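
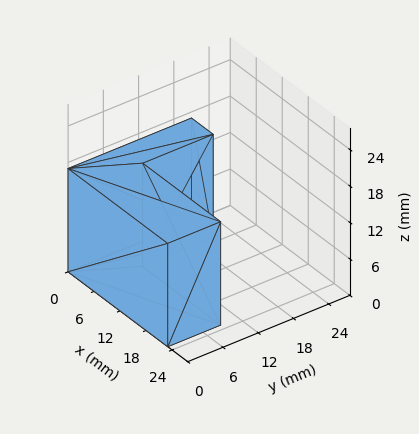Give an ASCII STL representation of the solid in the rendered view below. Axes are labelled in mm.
Reading the render: the shape is an L-shaped prism: outer 23 × 21 mm, arm thicknesses ≈ 9 mm (horizontal) and 5 mm (vertical), extruded 17 mm in z (dimensions read to the nearest mm from the axis ticks). For the STL, each face is triangulated and given an outward normal.

solid part
  facet normal 0.0000 0.0000 -1.0000
    outer loop
      vertex 23.00 9.00 0.00
      vertex 23.00 0.00 0.00
      vertex 0.00 0.00 0.00
    endloop
  endfacet
  facet normal 0.0000 0.0000 -1.0000
    outer loop
      vertex 5.00 9.00 0.00
      vertex 23.00 9.00 0.00
      vertex 0.00 0.00 0.00
    endloop
  endfacet
  facet normal 0.0000 0.0000 -1.0000
    outer loop
      vertex 5.00 21.00 0.00
      vertex 5.00 9.00 0.00
      vertex 0.00 0.00 0.00
    endloop
  endfacet
  facet normal 0.0000 0.0000 -1.0000
    outer loop
      vertex 0.00 21.00 0.00
      vertex 5.00 21.00 0.00
      vertex 0.00 0.00 0.00
    endloop
  endfacet
  facet normal 0.0000 0.0000 1.0000
    outer loop
      vertex 0.00 0.00 17.00
      vertex 23.00 0.00 17.00
      vertex 23.00 9.00 17.00
    endloop
  endfacet
  facet normal 0.0000 0.0000 1.0000
    outer loop
      vertex 0.00 0.00 17.00
      vertex 23.00 9.00 17.00
      vertex 5.00 9.00 17.00
    endloop
  endfacet
  facet normal 0.0000 0.0000 1.0000
    outer loop
      vertex 0.00 0.00 17.00
      vertex 5.00 9.00 17.00
      vertex 5.00 21.00 17.00
    endloop
  endfacet
  facet normal 0.0000 0.0000 1.0000
    outer loop
      vertex 0.00 0.00 17.00
      vertex 5.00 21.00 17.00
      vertex 0.00 21.00 17.00
    endloop
  endfacet
  facet normal 0.0000 -1.0000 0.0000
    outer loop
      vertex 0.00 0.00 0.00
      vertex 23.00 0.00 0.00
      vertex 23.00 0.00 17.00
    endloop
  endfacet
  facet normal 0.0000 -1.0000 0.0000
    outer loop
      vertex 0.00 0.00 0.00
      vertex 23.00 0.00 17.00
      vertex 0.00 0.00 17.00
    endloop
  endfacet
  facet normal 1.0000 0.0000 0.0000
    outer loop
      vertex 23.00 0.00 0.00
      vertex 23.00 9.00 0.00
      vertex 23.00 9.00 17.00
    endloop
  endfacet
  facet normal 1.0000 0.0000 0.0000
    outer loop
      vertex 23.00 0.00 0.00
      vertex 23.00 9.00 17.00
      vertex 23.00 0.00 17.00
    endloop
  endfacet
  facet normal 0.0000 1.0000 0.0000
    outer loop
      vertex 23.00 9.00 0.00
      vertex 5.00 9.00 0.00
      vertex 5.00 9.00 17.00
    endloop
  endfacet
  facet normal 0.0000 1.0000 0.0000
    outer loop
      vertex 23.00 9.00 0.00
      vertex 5.00 9.00 17.00
      vertex 23.00 9.00 17.00
    endloop
  endfacet
  facet normal 1.0000 0.0000 0.0000
    outer loop
      vertex 5.00 9.00 0.00
      vertex 5.00 21.00 0.00
      vertex 5.00 21.00 17.00
    endloop
  endfacet
  facet normal 1.0000 0.0000 0.0000
    outer loop
      vertex 5.00 9.00 0.00
      vertex 5.00 21.00 17.00
      vertex 5.00 9.00 17.00
    endloop
  endfacet
  facet normal 0.0000 1.0000 0.0000
    outer loop
      vertex 5.00 21.00 0.00
      vertex 0.00 21.00 0.00
      vertex 0.00 21.00 17.00
    endloop
  endfacet
  facet normal 0.0000 1.0000 0.0000
    outer loop
      vertex 5.00 21.00 0.00
      vertex 0.00 21.00 17.00
      vertex 5.00 21.00 17.00
    endloop
  endfacet
  facet normal -1.0000 0.0000 0.0000
    outer loop
      vertex 0.00 21.00 0.00
      vertex 0.00 0.00 0.00
      vertex 0.00 0.00 17.00
    endloop
  endfacet
  facet normal -1.0000 0.0000 0.0000
    outer loop
      vertex 0.00 21.00 0.00
      vertex 0.00 0.00 17.00
      vertex 0.00 21.00 17.00
    endloop
  endfacet
endsolid part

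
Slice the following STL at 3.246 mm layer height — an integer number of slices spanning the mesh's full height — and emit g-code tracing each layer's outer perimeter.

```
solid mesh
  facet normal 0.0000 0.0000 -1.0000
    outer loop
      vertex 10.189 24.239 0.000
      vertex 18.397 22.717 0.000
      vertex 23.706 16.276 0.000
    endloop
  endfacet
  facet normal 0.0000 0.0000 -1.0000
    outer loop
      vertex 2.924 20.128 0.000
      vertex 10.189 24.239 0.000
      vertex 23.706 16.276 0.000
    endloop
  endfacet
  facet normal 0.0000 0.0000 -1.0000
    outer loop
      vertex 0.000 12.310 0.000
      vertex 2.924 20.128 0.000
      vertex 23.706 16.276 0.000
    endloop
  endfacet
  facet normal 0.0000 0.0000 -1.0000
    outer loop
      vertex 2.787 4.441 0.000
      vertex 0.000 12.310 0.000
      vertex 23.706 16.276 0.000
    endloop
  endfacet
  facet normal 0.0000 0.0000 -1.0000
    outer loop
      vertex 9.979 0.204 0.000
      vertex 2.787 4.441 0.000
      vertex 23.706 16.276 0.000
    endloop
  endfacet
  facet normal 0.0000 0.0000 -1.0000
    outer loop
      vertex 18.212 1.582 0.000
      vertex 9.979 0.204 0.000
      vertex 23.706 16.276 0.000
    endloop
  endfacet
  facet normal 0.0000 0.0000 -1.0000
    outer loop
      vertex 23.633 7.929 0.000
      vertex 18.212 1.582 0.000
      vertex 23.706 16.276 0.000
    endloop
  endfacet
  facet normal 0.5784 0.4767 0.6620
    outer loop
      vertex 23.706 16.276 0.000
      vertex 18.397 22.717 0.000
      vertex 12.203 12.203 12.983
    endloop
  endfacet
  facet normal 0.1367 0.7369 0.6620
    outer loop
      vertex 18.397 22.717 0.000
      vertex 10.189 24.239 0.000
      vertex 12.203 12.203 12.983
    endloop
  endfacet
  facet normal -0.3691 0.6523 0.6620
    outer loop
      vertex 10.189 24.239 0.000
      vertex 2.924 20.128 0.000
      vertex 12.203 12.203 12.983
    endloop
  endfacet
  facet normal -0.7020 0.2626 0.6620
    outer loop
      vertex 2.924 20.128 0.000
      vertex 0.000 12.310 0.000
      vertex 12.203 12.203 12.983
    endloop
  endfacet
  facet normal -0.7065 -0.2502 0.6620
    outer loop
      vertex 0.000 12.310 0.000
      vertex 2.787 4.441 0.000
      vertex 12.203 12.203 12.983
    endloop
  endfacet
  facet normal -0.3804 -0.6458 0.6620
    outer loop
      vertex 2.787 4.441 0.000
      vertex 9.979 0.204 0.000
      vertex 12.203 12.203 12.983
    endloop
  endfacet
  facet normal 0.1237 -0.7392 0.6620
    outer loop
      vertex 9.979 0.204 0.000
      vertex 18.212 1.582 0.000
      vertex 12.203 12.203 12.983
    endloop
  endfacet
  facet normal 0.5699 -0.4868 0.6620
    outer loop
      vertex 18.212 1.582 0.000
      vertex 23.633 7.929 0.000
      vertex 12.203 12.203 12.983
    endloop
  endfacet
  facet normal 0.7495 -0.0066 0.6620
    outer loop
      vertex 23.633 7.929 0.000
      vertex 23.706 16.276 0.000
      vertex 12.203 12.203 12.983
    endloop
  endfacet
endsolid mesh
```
; perimeter-only toolpath
G21 ; units = mm
G90 ; absolute positioning
G28 ; home
; layer 1
G0 Z3.246
G0 X20.830 Y15.258
G1 X16.848 Y20.088
G1 X10.692 Y21.230
G1 X5.244 Y18.147
G1 X3.051 Y12.283
G1 X5.141 Y6.381
G1 X10.535 Y3.204
G1 X16.710 Y4.237
G1 X20.776 Y8.997
G1 X20.830 Y15.258
; layer 2
G0 Z6.492
G0 X17.954 Y14.239
G1 X15.300 Y17.460
G1 X11.196 Y18.221
G1 X7.563 Y16.166
G1 X6.101 Y12.256
G1 X7.495 Y8.322
G1 X11.091 Y6.204
G1 X15.207 Y6.893
G1 X17.918 Y10.066
G1 X17.954 Y14.239
; layer 3
G0 Z9.737
G0 X15.079 Y13.221
G1 X13.752 Y14.832
G1 X11.700 Y15.212
G1 X9.883 Y14.184
G1 X9.152 Y12.230
G1 X9.849 Y10.262
G1 X11.647 Y9.203
G1 X13.705 Y9.548
G1 X15.061 Y11.134
G1 X15.079 Y13.221
M2 ; end

The solid is a regular 9-sided pyramid, base circumscribed radius ≈ 12.2 mm, apex at z ≈ 13 mm. Slicing at Δz = 3.246 mm — 4 equal slices spanning the solid's height, so layer i sits at z = i·h/4 — gives 3 non-empty perimeters. Each is a 9-segment closed polygon; G0 lifts to the layer z and rapids to the start vertex, then G1 traces the edges. The cross-section shrinks linearly with z (the slice at the apex is degenerate and omitted).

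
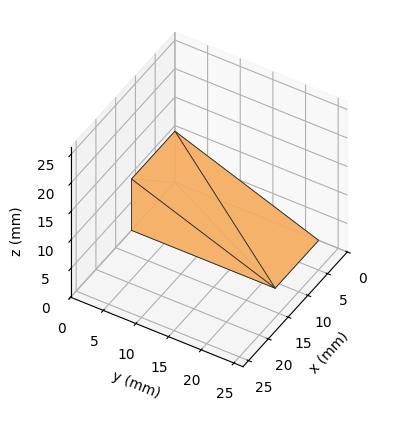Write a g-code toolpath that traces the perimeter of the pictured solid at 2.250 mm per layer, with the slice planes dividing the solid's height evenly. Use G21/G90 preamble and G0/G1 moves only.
Reading the render: the shape is a wedge (ramp): 11 × 22 mm base, rising to 9 mm along the y=0 edge and sloping linearly to z=0 at y=22 (dimensions read to the nearest mm from the axis ticks). For the g-code, the solid's height is divided into equal slices at the stated Δz and each level perimeter traced with G1 moves after a G0 lift.

; perimeter-only toolpath
G21 ; units = mm
G90 ; absolute positioning
G28 ; home
; layer 1
G0 Z2.250
G0 X0.000 Y0.000
G1 X11.000 Y0.000
G1 X11.000 Y16.500
G1 X0.000 Y16.500
G1 X0.000 Y0.000
; layer 2
G0 Z4.500
G0 X0.000 Y0.000
G1 X11.000 Y0.000
G1 X11.000 Y11.000
G1 X0.000 Y11.000
G1 X0.000 Y0.000
; layer 3
G0 Z6.750
G0 X0.000 Y0.000
G1 X11.000 Y0.000
G1 X11.000 Y5.500
G1 X0.000 Y5.500
G1 X0.000 Y0.000
M2 ; end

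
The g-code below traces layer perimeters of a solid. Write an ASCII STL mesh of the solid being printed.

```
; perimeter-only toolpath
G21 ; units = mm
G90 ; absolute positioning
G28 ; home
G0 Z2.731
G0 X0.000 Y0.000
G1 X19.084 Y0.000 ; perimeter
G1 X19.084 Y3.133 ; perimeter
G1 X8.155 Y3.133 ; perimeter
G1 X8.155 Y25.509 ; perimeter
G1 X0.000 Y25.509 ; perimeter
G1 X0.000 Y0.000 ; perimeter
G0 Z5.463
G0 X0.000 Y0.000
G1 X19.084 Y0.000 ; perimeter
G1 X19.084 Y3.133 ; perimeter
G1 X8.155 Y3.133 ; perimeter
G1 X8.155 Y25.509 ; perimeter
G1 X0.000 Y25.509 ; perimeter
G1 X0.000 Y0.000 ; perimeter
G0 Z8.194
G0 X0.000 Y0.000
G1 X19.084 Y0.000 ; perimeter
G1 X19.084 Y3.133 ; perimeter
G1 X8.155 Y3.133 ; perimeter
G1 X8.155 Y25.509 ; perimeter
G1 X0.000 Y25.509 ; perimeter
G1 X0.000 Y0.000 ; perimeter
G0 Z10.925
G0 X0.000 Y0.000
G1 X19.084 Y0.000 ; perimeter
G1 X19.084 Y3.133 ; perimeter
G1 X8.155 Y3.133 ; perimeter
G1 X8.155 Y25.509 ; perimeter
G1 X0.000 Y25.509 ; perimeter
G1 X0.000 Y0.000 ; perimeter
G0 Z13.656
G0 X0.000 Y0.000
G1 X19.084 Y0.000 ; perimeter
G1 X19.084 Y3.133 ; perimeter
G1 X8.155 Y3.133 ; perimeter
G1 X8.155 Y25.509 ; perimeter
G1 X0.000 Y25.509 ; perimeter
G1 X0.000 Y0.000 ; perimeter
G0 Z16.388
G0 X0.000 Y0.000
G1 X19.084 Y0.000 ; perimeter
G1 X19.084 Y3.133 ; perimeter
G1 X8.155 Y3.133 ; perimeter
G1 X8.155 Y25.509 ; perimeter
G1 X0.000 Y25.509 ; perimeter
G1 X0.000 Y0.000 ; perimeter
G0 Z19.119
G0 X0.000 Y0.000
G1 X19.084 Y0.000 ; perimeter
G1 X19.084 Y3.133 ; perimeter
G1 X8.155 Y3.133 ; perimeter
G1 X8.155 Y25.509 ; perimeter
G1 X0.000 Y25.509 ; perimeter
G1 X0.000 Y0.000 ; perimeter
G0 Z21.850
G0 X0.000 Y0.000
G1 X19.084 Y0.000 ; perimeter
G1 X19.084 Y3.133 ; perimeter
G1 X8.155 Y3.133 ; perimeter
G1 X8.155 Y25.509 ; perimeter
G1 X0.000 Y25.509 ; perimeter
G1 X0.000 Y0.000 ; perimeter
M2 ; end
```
solid part
  facet normal 0.0000 0.0000 -1.0000
    outer loop
      vertex 19.084 3.133 0.000
      vertex 19.084 0.000 0.000
      vertex 0.000 0.000 0.000
    endloop
  endfacet
  facet normal 0.0000 0.0000 -1.0000
    outer loop
      vertex 8.155 3.133 0.000
      vertex 19.084 3.133 0.000
      vertex 0.000 0.000 0.000
    endloop
  endfacet
  facet normal 0.0000 0.0000 -1.0000
    outer loop
      vertex 8.155 25.509 0.000
      vertex 8.155 3.133 0.000
      vertex 0.000 0.000 0.000
    endloop
  endfacet
  facet normal 0.0000 0.0000 -1.0000
    outer loop
      vertex 0.000 25.509 0.000
      vertex 8.155 25.509 0.000
      vertex 0.000 0.000 0.000
    endloop
  endfacet
  facet normal 0.0000 0.0000 1.0000
    outer loop
      vertex 0.000 0.000 21.850
      vertex 19.084 0.000 21.850
      vertex 19.084 3.133 21.850
    endloop
  endfacet
  facet normal 0.0000 0.0000 1.0000
    outer loop
      vertex 0.000 0.000 21.850
      vertex 19.084 3.133 21.850
      vertex 8.155 3.133 21.850
    endloop
  endfacet
  facet normal 0.0000 0.0000 1.0000
    outer loop
      vertex 0.000 0.000 21.850
      vertex 8.155 3.133 21.850
      vertex 8.155 25.509 21.850
    endloop
  endfacet
  facet normal 0.0000 0.0000 1.0000
    outer loop
      vertex 0.000 0.000 21.850
      vertex 8.155 25.509 21.850
      vertex 0.000 25.509 21.850
    endloop
  endfacet
  facet normal 0.0000 -1.0000 0.0000
    outer loop
      vertex 0.000 0.000 0.000
      vertex 19.084 0.000 0.000
      vertex 19.084 0.000 21.850
    endloop
  endfacet
  facet normal 0.0000 -1.0000 0.0000
    outer loop
      vertex 0.000 0.000 0.000
      vertex 19.084 0.000 21.850
      vertex 0.000 0.000 21.850
    endloop
  endfacet
  facet normal 1.0000 0.0000 0.0000
    outer loop
      vertex 19.084 0.000 0.000
      vertex 19.084 3.133 0.000
      vertex 19.084 3.133 21.850
    endloop
  endfacet
  facet normal 1.0000 0.0000 0.0000
    outer loop
      vertex 19.084 0.000 0.000
      vertex 19.084 3.133 21.850
      vertex 19.084 0.000 21.850
    endloop
  endfacet
  facet normal 0.0000 1.0000 0.0000
    outer loop
      vertex 19.084 3.133 0.000
      vertex 8.155 3.133 0.000
      vertex 8.155 3.133 21.850
    endloop
  endfacet
  facet normal 0.0000 1.0000 0.0000
    outer loop
      vertex 19.084 3.133 0.000
      vertex 8.155 3.133 21.850
      vertex 19.084 3.133 21.850
    endloop
  endfacet
  facet normal 1.0000 0.0000 0.0000
    outer loop
      vertex 8.155 3.133 0.000
      vertex 8.155 25.509 0.000
      vertex 8.155 25.509 21.850
    endloop
  endfacet
  facet normal 1.0000 0.0000 0.0000
    outer loop
      vertex 8.155 3.133 0.000
      vertex 8.155 25.509 21.850
      vertex 8.155 3.133 21.850
    endloop
  endfacet
  facet normal 0.0000 1.0000 0.0000
    outer loop
      vertex 8.155 25.509 0.000
      vertex 0.000 25.509 0.000
      vertex 0.000 25.509 21.850
    endloop
  endfacet
  facet normal 0.0000 1.0000 0.0000
    outer loop
      vertex 8.155 25.509 0.000
      vertex 0.000 25.509 21.850
      vertex 8.155 25.509 21.850
    endloop
  endfacet
  facet normal -1.0000 0.0000 0.0000
    outer loop
      vertex 0.000 25.509 0.000
      vertex 0.000 0.000 0.000
      vertex 0.000 0.000 21.850
    endloop
  endfacet
  facet normal -1.0000 0.0000 0.0000
    outer loop
      vertex 0.000 25.509 0.000
      vertex 0.000 0.000 21.850
      vertex 0.000 25.509 21.850
    endloop
  endfacet
endsolid part

The G0 Z moves step by Δz≈2.731 mm. Every layer's G1 loop is the same polygon, so the solid is a straight extrusion of it from z=0 to z≈21.9. Closing with flat bottom and top caps and triangulating gives 20 facets — an L-shaped prism: outer 19.1 × 25.5 mm, arm thicknesses ≈ 3.13 mm (horizontal) and 8.15 mm (vertical), extruded 21.9 mm in z.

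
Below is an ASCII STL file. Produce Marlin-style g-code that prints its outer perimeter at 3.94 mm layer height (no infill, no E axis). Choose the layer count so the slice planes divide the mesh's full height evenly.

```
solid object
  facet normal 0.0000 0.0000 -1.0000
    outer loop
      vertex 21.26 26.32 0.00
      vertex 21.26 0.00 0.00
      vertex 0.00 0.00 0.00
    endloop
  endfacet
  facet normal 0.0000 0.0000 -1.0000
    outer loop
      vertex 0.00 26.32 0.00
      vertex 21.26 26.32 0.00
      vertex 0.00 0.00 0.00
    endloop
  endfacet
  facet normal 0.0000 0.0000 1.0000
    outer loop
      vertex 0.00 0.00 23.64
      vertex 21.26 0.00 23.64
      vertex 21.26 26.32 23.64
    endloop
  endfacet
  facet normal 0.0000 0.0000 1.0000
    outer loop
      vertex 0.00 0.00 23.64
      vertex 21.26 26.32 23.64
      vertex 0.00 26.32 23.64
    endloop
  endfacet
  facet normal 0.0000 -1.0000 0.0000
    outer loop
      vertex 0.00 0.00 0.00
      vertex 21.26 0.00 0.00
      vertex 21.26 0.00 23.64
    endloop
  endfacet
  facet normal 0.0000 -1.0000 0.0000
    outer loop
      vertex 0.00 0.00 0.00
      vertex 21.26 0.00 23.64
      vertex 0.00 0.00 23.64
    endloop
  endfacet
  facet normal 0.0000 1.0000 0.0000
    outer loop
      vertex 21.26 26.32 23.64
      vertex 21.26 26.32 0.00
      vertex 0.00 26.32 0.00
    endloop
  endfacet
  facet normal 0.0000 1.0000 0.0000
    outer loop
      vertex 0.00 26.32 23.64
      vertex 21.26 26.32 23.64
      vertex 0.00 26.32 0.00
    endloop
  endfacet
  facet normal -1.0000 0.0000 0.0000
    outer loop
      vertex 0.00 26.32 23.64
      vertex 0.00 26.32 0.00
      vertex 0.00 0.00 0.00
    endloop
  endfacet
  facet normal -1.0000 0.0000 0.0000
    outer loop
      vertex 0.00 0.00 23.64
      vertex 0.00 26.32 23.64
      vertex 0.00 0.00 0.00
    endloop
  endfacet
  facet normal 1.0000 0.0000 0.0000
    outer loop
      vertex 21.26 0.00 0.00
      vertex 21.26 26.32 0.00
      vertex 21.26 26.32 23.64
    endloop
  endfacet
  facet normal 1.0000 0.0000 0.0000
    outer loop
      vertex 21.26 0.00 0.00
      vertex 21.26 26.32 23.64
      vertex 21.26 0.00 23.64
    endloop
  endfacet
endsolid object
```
; perimeter-only toolpath
G21 ; units = mm
G90 ; absolute positioning
G28 ; home
; layer 1
G0 Z3.94
G0 X0.00 Y0.00
G1 X21.26 Y0.00
G1 X21.26 Y26.32
G1 X0.00 Y26.32
G1 X0.00 Y0.00
; layer 2
G0 Z7.88
G0 X0.00 Y0.00
G1 X21.26 Y0.00
G1 X21.26 Y26.32
G1 X0.00 Y26.32
G1 X0.00 Y0.00
; layer 3
G0 Z11.82
G0 X0.00 Y0.00
G1 X21.26 Y0.00
G1 X21.26 Y26.32
G1 X0.00 Y26.32
G1 X0.00 Y0.00
; layer 4
G0 Z15.76
G0 X0.00 Y0.00
G1 X21.26 Y0.00
G1 X21.26 Y26.32
G1 X0.00 Y26.32
G1 X0.00 Y0.00
; layer 5
G0 Z19.70
G0 X0.00 Y0.00
G1 X21.26 Y0.00
G1 X21.26 Y26.32
G1 X0.00 Y26.32
G1 X0.00 Y0.00
; layer 6
G0 Z23.64
G0 X0.00 Y0.00
G1 X21.26 Y0.00
G1 X21.26 Y26.32
G1 X0.00 Y26.32
G1 X0.00 Y0.00
M2 ; end

The solid is a rectangular box, roughly 21.3 × 26.3 mm footprint and 23.6 mm tall. Slicing at Δz = 3.94 mm — 6 equal slices spanning the solid's height, so layer i sits at z = i·h/6 — gives 6 non-empty perimeters. Each is a 4-segment closed polygon; G0 lifts to the layer z and rapids to the start vertex, then G1 traces the edges.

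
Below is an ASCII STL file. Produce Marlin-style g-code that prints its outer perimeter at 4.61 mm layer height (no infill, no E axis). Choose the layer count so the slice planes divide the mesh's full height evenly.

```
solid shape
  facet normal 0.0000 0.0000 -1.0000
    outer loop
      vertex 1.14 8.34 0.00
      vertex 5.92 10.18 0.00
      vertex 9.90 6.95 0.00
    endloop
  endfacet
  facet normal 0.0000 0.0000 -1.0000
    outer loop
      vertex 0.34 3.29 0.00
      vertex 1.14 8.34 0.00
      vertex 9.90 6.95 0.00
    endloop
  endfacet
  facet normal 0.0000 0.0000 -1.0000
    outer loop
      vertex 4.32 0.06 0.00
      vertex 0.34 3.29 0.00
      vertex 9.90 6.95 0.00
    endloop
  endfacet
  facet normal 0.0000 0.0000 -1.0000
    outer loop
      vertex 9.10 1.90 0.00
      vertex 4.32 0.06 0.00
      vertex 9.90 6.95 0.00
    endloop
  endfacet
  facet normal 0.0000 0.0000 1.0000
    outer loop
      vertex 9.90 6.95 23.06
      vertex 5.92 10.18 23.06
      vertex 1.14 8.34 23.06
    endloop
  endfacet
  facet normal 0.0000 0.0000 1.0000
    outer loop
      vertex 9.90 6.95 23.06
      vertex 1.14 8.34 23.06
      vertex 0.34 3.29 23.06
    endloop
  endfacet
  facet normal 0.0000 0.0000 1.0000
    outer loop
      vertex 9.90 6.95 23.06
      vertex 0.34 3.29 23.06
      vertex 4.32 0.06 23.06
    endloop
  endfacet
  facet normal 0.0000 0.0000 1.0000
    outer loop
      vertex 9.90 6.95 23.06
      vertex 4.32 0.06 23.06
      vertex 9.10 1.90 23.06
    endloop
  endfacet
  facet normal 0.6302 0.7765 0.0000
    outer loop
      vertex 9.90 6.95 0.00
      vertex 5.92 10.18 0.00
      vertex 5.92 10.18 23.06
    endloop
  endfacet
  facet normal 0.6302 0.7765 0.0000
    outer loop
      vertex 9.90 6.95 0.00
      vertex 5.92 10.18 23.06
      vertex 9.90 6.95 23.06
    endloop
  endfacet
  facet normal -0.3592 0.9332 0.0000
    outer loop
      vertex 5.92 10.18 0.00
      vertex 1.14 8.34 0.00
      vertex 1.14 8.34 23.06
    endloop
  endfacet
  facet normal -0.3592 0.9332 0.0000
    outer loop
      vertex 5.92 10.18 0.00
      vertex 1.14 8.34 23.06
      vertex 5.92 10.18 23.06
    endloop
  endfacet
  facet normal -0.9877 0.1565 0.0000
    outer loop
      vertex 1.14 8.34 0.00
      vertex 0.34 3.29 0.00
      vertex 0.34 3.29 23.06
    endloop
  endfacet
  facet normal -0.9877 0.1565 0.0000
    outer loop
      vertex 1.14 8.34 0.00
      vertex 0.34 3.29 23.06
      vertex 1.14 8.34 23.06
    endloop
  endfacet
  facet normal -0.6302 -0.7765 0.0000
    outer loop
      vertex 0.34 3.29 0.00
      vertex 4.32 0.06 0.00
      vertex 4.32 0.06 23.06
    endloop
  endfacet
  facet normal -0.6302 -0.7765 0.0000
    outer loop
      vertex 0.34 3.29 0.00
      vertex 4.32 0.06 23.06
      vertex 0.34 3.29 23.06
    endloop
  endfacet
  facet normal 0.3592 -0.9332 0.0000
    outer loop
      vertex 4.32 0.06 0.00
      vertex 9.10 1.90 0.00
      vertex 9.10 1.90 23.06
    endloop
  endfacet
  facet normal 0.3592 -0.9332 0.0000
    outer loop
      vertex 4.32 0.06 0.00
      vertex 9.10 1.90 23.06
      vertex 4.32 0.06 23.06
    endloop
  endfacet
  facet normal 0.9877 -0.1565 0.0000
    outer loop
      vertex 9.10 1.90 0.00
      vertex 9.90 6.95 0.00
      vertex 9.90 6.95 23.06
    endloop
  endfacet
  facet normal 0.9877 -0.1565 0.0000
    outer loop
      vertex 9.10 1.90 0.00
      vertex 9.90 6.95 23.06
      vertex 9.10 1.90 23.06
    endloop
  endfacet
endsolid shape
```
; perimeter-only toolpath
G21 ; units = mm
G90 ; absolute positioning
G28 ; home
; layer 1
G0 Z4.61
G0 X9.90 Y6.95
G1 X5.92 Y10.18
G1 X1.14 Y8.34
G1 X0.34 Y3.29
G1 X4.32 Y0.06
G1 X9.10 Y1.90
G1 X9.90 Y6.95
; layer 2
G0 Z9.22
G0 X9.90 Y6.95
G1 X5.92 Y10.18
G1 X1.14 Y8.34
G1 X0.34 Y3.29
G1 X4.32 Y0.06
G1 X9.10 Y1.90
G1 X9.90 Y6.95
; layer 3
G0 Z13.84
G0 X9.90 Y6.95
G1 X5.92 Y10.18
G1 X1.14 Y8.34
G1 X0.34 Y3.29
G1 X4.32 Y0.06
G1 X9.10 Y1.90
G1 X9.90 Y6.95
; layer 4
G0 Z18.45
G0 X9.90 Y6.95
G1 X5.92 Y10.18
G1 X1.14 Y8.34
G1 X0.34 Y3.29
G1 X4.32 Y0.06
G1 X9.10 Y1.90
G1 X9.90 Y6.95
; layer 5
G0 Z23.06
G0 X9.90 Y6.95
G1 X5.92 Y10.18
G1 X1.14 Y8.34
G1 X0.34 Y3.29
G1 X4.32 Y0.06
G1 X9.10 Y1.90
G1 X9.90 Y6.95
M2 ; end

The solid is a regular 6-sided prism (a cylinder approximated with 6 flat sides), circumscribed radius ≈ 5.12 mm, height ≈ 23.1 mm. Slicing at Δz = 4.61 mm — 5 equal slices spanning the solid's height, so layer i sits at z = i·h/5 — gives 5 non-empty perimeters. Each is a 6-segment closed polygon; G0 lifts to the layer z and rapids to the start vertex, then G1 traces the edges.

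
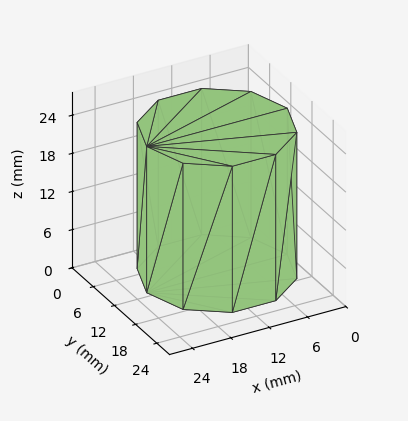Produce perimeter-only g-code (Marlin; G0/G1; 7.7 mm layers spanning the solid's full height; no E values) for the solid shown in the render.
Reading the render: the shape is a regular 10-sided prism (a cylinder approximated with 10 flat sides), circumscribed radius ≈ 11 mm, height ≈ 23 mm (dimensions read to the nearest mm from the axis ticks). For the g-code, the solid's height is divided into equal slices at the stated Δz and each level perimeter traced with G1 moves after a G0 lift.

; perimeter-only toolpath
G21 ; units = mm
G90 ; absolute positioning
G28 ; home
; layer 1
G0 Z7.7
G0 X22.0 Y11.0
G1 X19.9 Y17.5
G1 X14.4 Y21.5
G1 X7.6 Y21.5
G1 X2.1 Y17.5
G1 X0.0 Y11.0
G1 X2.1 Y4.5
G1 X7.6 Y0.5
G1 X14.4 Y0.5
G1 X19.9 Y4.5
G1 X22.0 Y11.0
; layer 2
G0 Z15.3
G0 X22.0 Y11.0
G1 X19.9 Y17.5
G1 X14.4 Y21.5
G1 X7.6 Y21.5
G1 X2.1 Y17.5
G1 X0.0 Y11.0
G1 X2.1 Y4.5
G1 X7.6 Y0.5
G1 X14.4 Y0.5
G1 X19.9 Y4.5
G1 X22.0 Y11.0
; layer 3
G0 Z23.0
G0 X22.0 Y11.0
G1 X19.9 Y17.5
G1 X14.4 Y21.5
G1 X7.6 Y21.5
G1 X2.1 Y17.5
G1 X0.0 Y11.0
G1 X2.1 Y4.5
G1 X7.6 Y0.5
G1 X14.4 Y0.5
G1 X19.9 Y4.5
G1 X22.0 Y11.0
M2 ; end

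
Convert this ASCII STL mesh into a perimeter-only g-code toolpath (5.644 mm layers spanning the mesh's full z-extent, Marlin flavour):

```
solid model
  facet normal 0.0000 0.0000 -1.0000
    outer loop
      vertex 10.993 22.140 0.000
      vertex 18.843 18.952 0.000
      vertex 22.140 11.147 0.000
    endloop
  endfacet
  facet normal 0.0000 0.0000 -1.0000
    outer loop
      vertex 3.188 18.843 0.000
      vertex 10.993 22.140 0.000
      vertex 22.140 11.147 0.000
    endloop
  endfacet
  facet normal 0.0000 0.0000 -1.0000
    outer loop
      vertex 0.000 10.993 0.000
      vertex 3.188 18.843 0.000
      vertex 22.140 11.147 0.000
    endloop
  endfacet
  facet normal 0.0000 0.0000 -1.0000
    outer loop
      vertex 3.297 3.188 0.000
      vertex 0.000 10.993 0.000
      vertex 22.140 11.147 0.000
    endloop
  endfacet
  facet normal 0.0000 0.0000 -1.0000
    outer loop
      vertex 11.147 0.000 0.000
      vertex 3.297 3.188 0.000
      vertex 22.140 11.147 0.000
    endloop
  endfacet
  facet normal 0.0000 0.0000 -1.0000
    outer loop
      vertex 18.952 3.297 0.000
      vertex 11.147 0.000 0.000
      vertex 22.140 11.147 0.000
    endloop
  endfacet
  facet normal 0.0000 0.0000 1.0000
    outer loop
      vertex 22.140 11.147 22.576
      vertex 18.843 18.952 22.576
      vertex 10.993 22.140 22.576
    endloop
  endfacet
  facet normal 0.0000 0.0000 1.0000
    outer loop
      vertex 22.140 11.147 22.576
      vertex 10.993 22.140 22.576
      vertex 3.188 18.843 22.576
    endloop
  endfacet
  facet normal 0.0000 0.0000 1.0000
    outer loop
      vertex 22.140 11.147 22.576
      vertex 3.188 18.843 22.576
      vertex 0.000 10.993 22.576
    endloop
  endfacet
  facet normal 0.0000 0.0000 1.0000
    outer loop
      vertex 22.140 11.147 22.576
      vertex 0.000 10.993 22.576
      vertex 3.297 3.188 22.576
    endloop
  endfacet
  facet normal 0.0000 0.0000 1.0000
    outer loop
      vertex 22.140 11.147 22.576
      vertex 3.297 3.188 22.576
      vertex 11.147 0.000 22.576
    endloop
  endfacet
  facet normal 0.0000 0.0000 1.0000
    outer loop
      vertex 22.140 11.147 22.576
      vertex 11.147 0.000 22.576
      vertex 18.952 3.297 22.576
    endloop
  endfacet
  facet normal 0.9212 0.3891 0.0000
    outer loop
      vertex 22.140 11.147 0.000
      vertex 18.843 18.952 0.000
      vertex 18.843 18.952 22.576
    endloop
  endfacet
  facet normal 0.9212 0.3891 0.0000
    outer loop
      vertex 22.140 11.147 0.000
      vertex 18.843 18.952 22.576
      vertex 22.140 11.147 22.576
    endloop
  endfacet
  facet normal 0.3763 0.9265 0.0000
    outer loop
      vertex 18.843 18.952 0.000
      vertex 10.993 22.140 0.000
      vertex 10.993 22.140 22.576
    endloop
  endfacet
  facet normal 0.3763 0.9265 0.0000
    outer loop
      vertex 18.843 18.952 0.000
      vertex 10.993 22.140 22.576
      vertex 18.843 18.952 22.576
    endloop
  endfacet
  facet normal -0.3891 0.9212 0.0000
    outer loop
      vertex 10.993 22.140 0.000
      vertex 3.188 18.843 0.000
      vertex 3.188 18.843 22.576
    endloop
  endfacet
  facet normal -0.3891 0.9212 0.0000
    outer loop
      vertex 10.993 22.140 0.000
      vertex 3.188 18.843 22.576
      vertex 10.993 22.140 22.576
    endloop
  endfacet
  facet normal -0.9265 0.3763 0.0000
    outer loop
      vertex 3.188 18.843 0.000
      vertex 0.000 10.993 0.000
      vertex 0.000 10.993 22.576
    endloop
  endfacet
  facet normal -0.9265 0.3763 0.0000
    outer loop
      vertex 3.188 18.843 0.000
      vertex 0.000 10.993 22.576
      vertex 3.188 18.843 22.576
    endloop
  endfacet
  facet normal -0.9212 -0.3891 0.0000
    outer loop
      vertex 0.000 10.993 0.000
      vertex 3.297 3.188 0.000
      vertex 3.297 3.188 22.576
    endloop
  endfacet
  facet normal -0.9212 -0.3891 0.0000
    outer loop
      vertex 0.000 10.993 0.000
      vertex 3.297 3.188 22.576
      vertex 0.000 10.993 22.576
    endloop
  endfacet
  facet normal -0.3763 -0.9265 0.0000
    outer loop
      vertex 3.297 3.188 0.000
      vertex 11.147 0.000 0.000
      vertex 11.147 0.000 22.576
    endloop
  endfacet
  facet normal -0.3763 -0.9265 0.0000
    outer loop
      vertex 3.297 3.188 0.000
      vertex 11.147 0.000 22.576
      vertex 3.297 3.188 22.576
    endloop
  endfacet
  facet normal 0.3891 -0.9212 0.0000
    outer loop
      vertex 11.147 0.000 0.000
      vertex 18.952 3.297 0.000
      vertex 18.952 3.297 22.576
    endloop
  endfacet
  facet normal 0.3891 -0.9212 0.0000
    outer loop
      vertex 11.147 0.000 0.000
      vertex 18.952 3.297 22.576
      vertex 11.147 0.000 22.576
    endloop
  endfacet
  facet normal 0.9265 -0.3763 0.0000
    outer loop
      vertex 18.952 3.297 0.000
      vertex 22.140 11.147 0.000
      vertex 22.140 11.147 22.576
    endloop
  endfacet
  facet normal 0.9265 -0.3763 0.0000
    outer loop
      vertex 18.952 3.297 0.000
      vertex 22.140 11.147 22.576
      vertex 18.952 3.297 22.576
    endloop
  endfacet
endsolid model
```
; perimeter-only toolpath
G21 ; units = mm
G90 ; absolute positioning
G28 ; home
; layer 1
G0 Z5.644
G0 X22.140 Y11.147
G1 X18.843 Y18.952
G1 X10.993 Y22.140
G1 X3.188 Y18.843
G1 X0.000 Y10.993
G1 X3.297 Y3.188
G1 X11.147 Y0.000
G1 X18.952 Y3.297
G1 X22.140 Y11.147
; layer 2
G0 Z11.288
G0 X22.140 Y11.147
G1 X18.843 Y18.952
G1 X10.993 Y22.140
G1 X3.188 Y18.843
G1 X0.000 Y10.993
G1 X3.297 Y3.188
G1 X11.147 Y0.000
G1 X18.952 Y3.297
G1 X22.140 Y11.147
; layer 3
G0 Z16.932
G0 X22.140 Y11.147
G1 X18.843 Y18.952
G1 X10.993 Y22.140
G1 X3.188 Y18.843
G1 X0.000 Y10.993
G1 X3.297 Y3.188
G1 X11.147 Y0.000
G1 X18.952 Y3.297
G1 X22.140 Y11.147
; layer 4
G0 Z22.576
G0 X22.140 Y11.147
G1 X18.843 Y18.952
G1 X10.993 Y22.140
G1 X3.188 Y18.843
G1 X0.000 Y10.993
G1 X3.297 Y3.188
G1 X11.147 Y0.000
G1 X18.952 Y3.297
G1 X22.140 Y11.147
M2 ; end

The solid is a regular 8-sided prism (a cylinder approximated with 8 flat sides), circumscribed radius ≈ 11.1 mm, height ≈ 22.6 mm. Slicing at Δz = 5.644 mm — 4 equal slices spanning the solid's height, so layer i sits at z = i·h/4 — gives 4 non-empty perimeters. Each is a 8-segment closed polygon; G0 lifts to the layer z and rapids to the start vertex, then G1 traces the edges.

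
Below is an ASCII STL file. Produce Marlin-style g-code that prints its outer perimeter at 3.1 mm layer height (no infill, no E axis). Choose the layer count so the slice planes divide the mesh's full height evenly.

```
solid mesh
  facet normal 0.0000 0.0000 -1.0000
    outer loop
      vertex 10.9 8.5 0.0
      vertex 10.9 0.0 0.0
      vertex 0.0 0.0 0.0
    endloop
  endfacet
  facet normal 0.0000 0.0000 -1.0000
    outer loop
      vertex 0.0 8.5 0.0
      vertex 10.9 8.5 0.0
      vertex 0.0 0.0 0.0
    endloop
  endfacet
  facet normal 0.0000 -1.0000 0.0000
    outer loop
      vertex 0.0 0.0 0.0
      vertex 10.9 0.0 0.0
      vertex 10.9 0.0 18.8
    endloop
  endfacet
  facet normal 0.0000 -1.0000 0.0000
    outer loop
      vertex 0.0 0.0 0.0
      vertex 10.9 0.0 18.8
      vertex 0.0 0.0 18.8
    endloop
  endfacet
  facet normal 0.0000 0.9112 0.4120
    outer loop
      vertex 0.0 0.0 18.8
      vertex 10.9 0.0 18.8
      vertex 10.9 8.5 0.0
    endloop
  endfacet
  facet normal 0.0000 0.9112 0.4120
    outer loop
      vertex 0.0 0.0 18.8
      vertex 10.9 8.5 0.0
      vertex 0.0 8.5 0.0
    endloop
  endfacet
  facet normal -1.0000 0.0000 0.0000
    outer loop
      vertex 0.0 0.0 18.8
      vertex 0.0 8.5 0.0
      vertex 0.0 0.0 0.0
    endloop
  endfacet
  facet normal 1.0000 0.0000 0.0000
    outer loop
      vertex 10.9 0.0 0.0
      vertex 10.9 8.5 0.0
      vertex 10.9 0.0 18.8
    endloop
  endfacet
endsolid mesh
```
; perimeter-only toolpath
G21 ; units = mm
G90 ; absolute positioning
G28 ; home
; layer 1
G0 Z3.1
G0 X0.0 Y0.0
G1 X10.9 Y0.0
G1 X10.9 Y7.1
G1 X0.0 Y7.1
G1 X0.0 Y0.0
; layer 2
G0 Z6.3
G0 X0.0 Y0.0
G1 X10.9 Y0.0
G1 X10.9 Y5.7
G1 X0.0 Y5.7
G1 X0.0 Y0.0
; layer 3
G0 Z9.4
G0 X0.0 Y0.0
G1 X10.9 Y0.0
G1 X10.9 Y4.2
G1 X0.0 Y4.2
G1 X0.0 Y0.0
; layer 4
G0 Z12.5
G0 X0.0 Y0.0
G1 X10.9 Y0.0
G1 X10.9 Y2.8
G1 X0.0 Y2.8
G1 X0.0 Y0.0
; layer 5
G0 Z15.7
G0 X0.0 Y0.0
G1 X10.9 Y0.0
G1 X10.9 Y1.4
G1 X0.0 Y1.4
G1 X0.0 Y0.0
M2 ; end

The solid is a wedge (ramp): 10.9 × 8.5 mm base, rising to 18.8 mm along the y=0 edge and sloping linearly to z=0 at y=8.5. Slicing at Δz = 3.1 mm — 6 equal slices spanning the solid's height, so layer i sits at z = i·h/6 — gives 5 non-empty perimeters. Each is a 4-segment closed polygon; G0 lifts to the layer z and rapids to the start vertex, then G1 traces the edges. The cross-section shrinks linearly with z (the slice at the apex is degenerate and omitted).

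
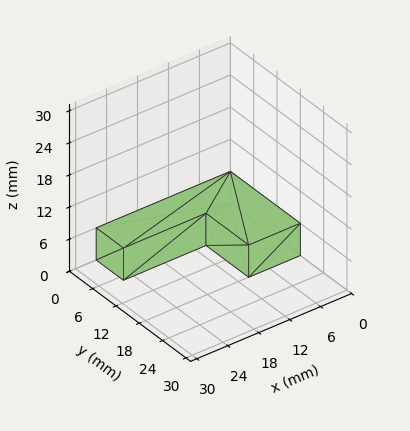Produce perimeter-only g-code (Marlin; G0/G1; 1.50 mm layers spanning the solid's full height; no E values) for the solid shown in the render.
Reading the render: the shape is an L-shaped prism: outer 26 × 18 mm, arm thicknesses ≈ 7 mm (horizontal) and 10 mm (vertical), extruded 6 mm in z (dimensions read to the nearest mm from the axis ticks). For the g-code, the solid's height is divided into equal slices at the stated Δz and each level perimeter traced with G1 moves after a G0 lift.

; perimeter-only toolpath
G21 ; units = mm
G90 ; absolute positioning
G28 ; home
; layer 1
G0 Z1.50
G0 X0.00 Y0.00
G1 X26.00 Y0.00
G1 X26.00 Y7.00
G1 X10.00 Y7.00
G1 X10.00 Y18.00
G1 X0.00 Y18.00
G1 X0.00 Y0.00
; layer 2
G0 Z3.00
G0 X0.00 Y0.00
G1 X26.00 Y0.00
G1 X26.00 Y7.00
G1 X10.00 Y7.00
G1 X10.00 Y18.00
G1 X0.00 Y18.00
G1 X0.00 Y0.00
; layer 3
G0 Z4.50
G0 X0.00 Y0.00
G1 X26.00 Y0.00
G1 X26.00 Y7.00
G1 X10.00 Y7.00
G1 X10.00 Y18.00
G1 X0.00 Y18.00
G1 X0.00 Y0.00
; layer 4
G0 Z6.00
G0 X0.00 Y0.00
G1 X26.00 Y0.00
G1 X26.00 Y7.00
G1 X10.00 Y7.00
G1 X10.00 Y18.00
G1 X0.00 Y18.00
G1 X0.00 Y0.00
M2 ; end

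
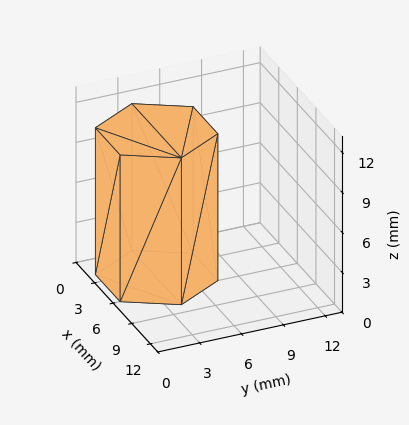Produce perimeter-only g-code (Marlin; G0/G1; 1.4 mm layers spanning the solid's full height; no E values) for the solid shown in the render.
Reading the render: the shape is a regular 6-sided prism (a cylinder approximated with 6 flat sides), circumscribed radius ≈ 4 mm, height ≈ 11 mm (dimensions read to the nearest mm from the axis ticks). For the g-code, the solid's height is divided into equal slices at the stated Δz and each level perimeter traced with G1 moves after a G0 lift.

; perimeter-only toolpath
G21 ; units = mm
G90 ; absolute positioning
G28 ; home
; layer 1
G0 Z1.4
G0 X8.0 Y4.0
G1 X6.0 Y7.5
G1 X2.0 Y7.5
G1 X0.0 Y4.0
G1 X2.0 Y0.5
G1 X6.0 Y0.5
G1 X8.0 Y4.0
; layer 2
G0 Z2.8
G0 X8.0 Y4.0
G1 X6.0 Y7.5
G1 X2.0 Y7.5
G1 X0.0 Y4.0
G1 X2.0 Y0.5
G1 X6.0 Y0.5
G1 X8.0 Y4.0
; layer 3
G0 Z4.1
G0 X8.0 Y4.0
G1 X6.0 Y7.5
G1 X2.0 Y7.5
G1 X0.0 Y4.0
G1 X2.0 Y0.5
G1 X6.0 Y0.5
G1 X8.0 Y4.0
; layer 4
G0 Z5.5
G0 X8.0 Y4.0
G1 X6.0 Y7.5
G1 X2.0 Y7.5
G1 X0.0 Y4.0
G1 X2.0 Y0.5
G1 X6.0 Y0.5
G1 X8.0 Y4.0
; layer 5
G0 Z6.9
G0 X8.0 Y4.0
G1 X6.0 Y7.5
G1 X2.0 Y7.5
G1 X0.0 Y4.0
G1 X2.0 Y0.5
G1 X6.0 Y0.5
G1 X8.0 Y4.0
; layer 6
G0 Z8.2
G0 X8.0 Y4.0
G1 X6.0 Y7.5
G1 X2.0 Y7.5
G1 X0.0 Y4.0
G1 X2.0 Y0.5
G1 X6.0 Y0.5
G1 X8.0 Y4.0
; layer 7
G0 Z9.6
G0 X8.0 Y4.0
G1 X6.0 Y7.5
G1 X2.0 Y7.5
G1 X0.0 Y4.0
G1 X2.0 Y0.5
G1 X6.0 Y0.5
G1 X8.0 Y4.0
; layer 8
G0 Z11.0
G0 X8.0 Y4.0
G1 X6.0 Y7.5
G1 X2.0 Y7.5
G1 X0.0 Y4.0
G1 X2.0 Y0.5
G1 X6.0 Y0.5
G1 X8.0 Y4.0
M2 ; end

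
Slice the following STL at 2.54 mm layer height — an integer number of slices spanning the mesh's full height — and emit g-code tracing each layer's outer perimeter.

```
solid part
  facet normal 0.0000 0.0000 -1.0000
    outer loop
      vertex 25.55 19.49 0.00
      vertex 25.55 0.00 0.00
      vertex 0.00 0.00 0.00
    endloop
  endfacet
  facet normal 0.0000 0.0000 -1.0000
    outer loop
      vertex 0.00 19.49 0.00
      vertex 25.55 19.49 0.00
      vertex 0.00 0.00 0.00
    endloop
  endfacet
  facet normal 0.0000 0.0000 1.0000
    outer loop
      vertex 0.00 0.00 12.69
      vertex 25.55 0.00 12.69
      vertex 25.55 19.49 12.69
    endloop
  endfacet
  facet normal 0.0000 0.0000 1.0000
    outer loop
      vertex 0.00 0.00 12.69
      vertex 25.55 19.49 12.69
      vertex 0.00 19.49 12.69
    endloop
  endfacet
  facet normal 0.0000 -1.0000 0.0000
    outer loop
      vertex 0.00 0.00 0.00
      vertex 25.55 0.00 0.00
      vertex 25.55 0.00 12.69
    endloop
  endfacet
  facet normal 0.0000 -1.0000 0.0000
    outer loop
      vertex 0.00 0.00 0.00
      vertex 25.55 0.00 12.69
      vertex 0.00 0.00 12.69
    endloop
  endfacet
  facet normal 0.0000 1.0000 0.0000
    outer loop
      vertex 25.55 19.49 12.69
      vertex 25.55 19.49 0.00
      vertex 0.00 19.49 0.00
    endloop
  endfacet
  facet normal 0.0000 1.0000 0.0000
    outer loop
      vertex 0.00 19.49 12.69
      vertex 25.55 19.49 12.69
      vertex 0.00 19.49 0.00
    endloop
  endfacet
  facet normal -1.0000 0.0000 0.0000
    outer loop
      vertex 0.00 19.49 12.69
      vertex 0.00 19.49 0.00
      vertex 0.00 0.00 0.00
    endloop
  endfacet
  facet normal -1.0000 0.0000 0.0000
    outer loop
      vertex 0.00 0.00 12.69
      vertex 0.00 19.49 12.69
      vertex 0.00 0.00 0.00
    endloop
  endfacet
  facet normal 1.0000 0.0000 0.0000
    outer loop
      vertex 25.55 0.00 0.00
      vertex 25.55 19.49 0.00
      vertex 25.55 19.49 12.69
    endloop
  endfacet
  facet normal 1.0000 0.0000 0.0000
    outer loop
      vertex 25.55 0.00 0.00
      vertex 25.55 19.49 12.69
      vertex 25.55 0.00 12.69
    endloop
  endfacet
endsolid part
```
; perimeter-only toolpath
G21 ; units = mm
G90 ; absolute positioning
G28 ; home
; layer 1
G0 Z2.54
G0 X0.00 Y0.00
G1 X25.55 Y0.00
G1 X25.55 Y19.49
G1 X0.00 Y19.49
G1 X0.00 Y0.00
; layer 2
G0 Z5.08
G0 X0.00 Y0.00
G1 X25.55 Y0.00
G1 X25.55 Y19.49
G1 X0.00 Y19.49
G1 X0.00 Y0.00
; layer 3
G0 Z7.61
G0 X0.00 Y0.00
G1 X25.55 Y0.00
G1 X25.55 Y19.49
G1 X0.00 Y19.49
G1 X0.00 Y0.00
; layer 4
G0 Z10.15
G0 X0.00 Y0.00
G1 X25.55 Y0.00
G1 X25.55 Y19.49
G1 X0.00 Y19.49
G1 X0.00 Y0.00
; layer 5
G0 Z12.69
G0 X0.00 Y0.00
G1 X25.55 Y0.00
G1 X25.55 Y19.49
G1 X0.00 Y19.49
G1 X0.00 Y0.00
M2 ; end

The solid is a rectangular box, roughly 25.6 × 19.5 mm footprint and 12.7 mm tall. Slicing at Δz = 2.54 mm — 5 equal slices spanning the solid's height, so layer i sits at z = i·h/5 — gives 5 non-empty perimeters. Each is a 4-segment closed polygon; G0 lifts to the layer z and rapids to the start vertex, then G1 traces the edges.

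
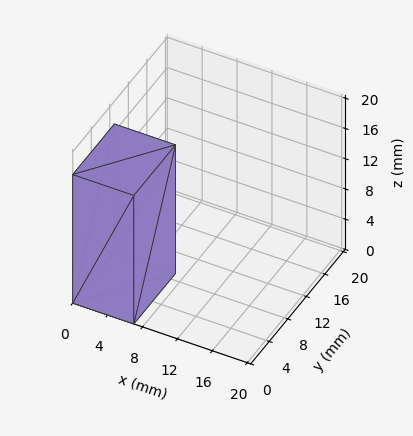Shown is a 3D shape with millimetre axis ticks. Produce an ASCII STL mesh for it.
Reading the render: the shape is a rectangular box, roughly 7 × 9 mm footprint and 17 mm tall (dimensions read to the nearest mm from the axis ticks). For the STL, each face is triangulated and given an outward normal.

solid part
  facet normal 0.0000 0.0000 -1.0000
    outer loop
      vertex 7.000 9.000 0.000
      vertex 7.000 0.000 0.000
      vertex 0.000 0.000 0.000
    endloop
  endfacet
  facet normal 0.0000 0.0000 -1.0000
    outer loop
      vertex 0.000 9.000 0.000
      vertex 7.000 9.000 0.000
      vertex 0.000 0.000 0.000
    endloop
  endfacet
  facet normal 0.0000 0.0000 1.0000
    outer loop
      vertex 0.000 0.000 17.000
      vertex 7.000 0.000 17.000
      vertex 7.000 9.000 17.000
    endloop
  endfacet
  facet normal 0.0000 0.0000 1.0000
    outer loop
      vertex 0.000 0.000 17.000
      vertex 7.000 9.000 17.000
      vertex 0.000 9.000 17.000
    endloop
  endfacet
  facet normal 0.0000 -1.0000 0.0000
    outer loop
      vertex 0.000 0.000 0.000
      vertex 7.000 0.000 0.000
      vertex 7.000 0.000 17.000
    endloop
  endfacet
  facet normal 0.0000 -1.0000 0.0000
    outer loop
      vertex 0.000 0.000 0.000
      vertex 7.000 0.000 17.000
      vertex 0.000 0.000 17.000
    endloop
  endfacet
  facet normal 0.0000 1.0000 0.0000
    outer loop
      vertex 7.000 9.000 17.000
      vertex 7.000 9.000 0.000
      vertex 0.000 9.000 0.000
    endloop
  endfacet
  facet normal 0.0000 1.0000 0.0000
    outer loop
      vertex 0.000 9.000 17.000
      vertex 7.000 9.000 17.000
      vertex 0.000 9.000 0.000
    endloop
  endfacet
  facet normal -1.0000 0.0000 0.0000
    outer loop
      vertex 0.000 9.000 17.000
      vertex 0.000 9.000 0.000
      vertex 0.000 0.000 0.000
    endloop
  endfacet
  facet normal -1.0000 0.0000 0.0000
    outer loop
      vertex 0.000 0.000 17.000
      vertex 0.000 9.000 17.000
      vertex 0.000 0.000 0.000
    endloop
  endfacet
  facet normal 1.0000 0.0000 0.0000
    outer loop
      vertex 7.000 0.000 0.000
      vertex 7.000 9.000 0.000
      vertex 7.000 9.000 17.000
    endloop
  endfacet
  facet normal 1.0000 0.0000 0.0000
    outer loop
      vertex 7.000 0.000 0.000
      vertex 7.000 9.000 17.000
      vertex 7.000 0.000 17.000
    endloop
  endfacet
endsolid part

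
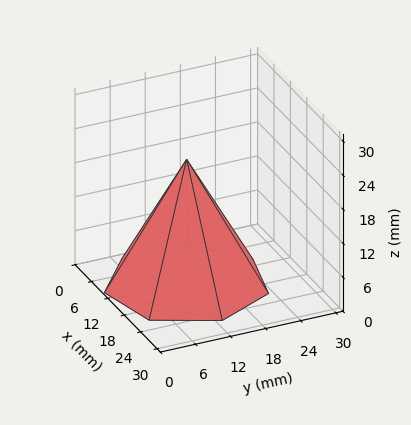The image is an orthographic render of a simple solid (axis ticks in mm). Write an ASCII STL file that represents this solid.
Reading the render: the shape is a regular 7-sided pyramid, base circumscribed radius ≈ 13 mm, apex at z ≈ 22 mm (dimensions read to the nearest mm from the axis ticks). For the STL, each face is triangulated and given an outward normal.

solid part
  facet normal 0.0000 0.0000 -1.0000
    outer loop
      vertex 10.1 25.7 0.0
      vertex 21.1 23.2 0.0
      vertex 26.0 13.0 0.0
    endloop
  endfacet
  facet normal 0.0000 0.0000 -1.0000
    outer loop
      vertex 1.3 18.6 0.0
      vertex 10.1 25.7 0.0
      vertex 26.0 13.0 0.0
    endloop
  endfacet
  facet normal 0.0000 0.0000 -1.0000
    outer loop
      vertex 1.3 7.4 0.0
      vertex 1.3 18.6 0.0
      vertex 26.0 13.0 0.0
    endloop
  endfacet
  facet normal 0.0000 0.0000 -1.0000
    outer loop
      vertex 10.1 0.3 0.0
      vertex 1.3 7.4 0.0
      vertex 26.0 13.0 0.0
    endloop
  endfacet
  facet normal 0.0000 0.0000 -1.0000
    outer loop
      vertex 21.1 2.8 0.0
      vertex 10.1 0.3 0.0
      vertex 26.0 13.0 0.0
    endloop
  endfacet
  facet normal 0.7956 0.3822 0.4701
    outer loop
      vertex 26.0 13.0 0.0
      vertex 21.1 23.2 0.0
      vertex 13.0 13.0 22.0
    endloop
  endfacet
  facet normal 0.1955 0.8603 0.4708
    outer loop
      vertex 21.1 23.2 0.0
      vertex 10.1 25.7 0.0
      vertex 13.0 13.0 22.0
    endloop
  endfacet
  facet normal -0.5543 0.6871 0.4697
    outer loop
      vertex 10.1 25.7 0.0
      vertex 1.3 18.6 0.0
      vertex 13.0 13.0 22.0
    endloop
  endfacet
  facet normal -0.8829 0.0000 0.4695
    outer loop
      vertex 1.3 18.6 0.0
      vertex 1.3 7.4 0.0
      vertex 13.0 13.0 22.0
    endloop
  endfacet
  facet normal -0.5543 -0.6871 0.4697
    outer loop
      vertex 1.3 7.4 0.0
      vertex 10.1 0.3 0.0
      vertex 13.0 13.0 22.0
    endloop
  endfacet
  facet normal 0.1955 -0.8603 0.4708
    outer loop
      vertex 10.1 0.3 0.0
      vertex 21.1 2.8 0.0
      vertex 13.0 13.0 22.0
    endloop
  endfacet
  facet normal 0.7956 -0.3822 0.4701
    outer loop
      vertex 21.1 2.8 0.0
      vertex 26.0 13.0 0.0
      vertex 13.0 13.0 22.0
    endloop
  endfacet
endsolid part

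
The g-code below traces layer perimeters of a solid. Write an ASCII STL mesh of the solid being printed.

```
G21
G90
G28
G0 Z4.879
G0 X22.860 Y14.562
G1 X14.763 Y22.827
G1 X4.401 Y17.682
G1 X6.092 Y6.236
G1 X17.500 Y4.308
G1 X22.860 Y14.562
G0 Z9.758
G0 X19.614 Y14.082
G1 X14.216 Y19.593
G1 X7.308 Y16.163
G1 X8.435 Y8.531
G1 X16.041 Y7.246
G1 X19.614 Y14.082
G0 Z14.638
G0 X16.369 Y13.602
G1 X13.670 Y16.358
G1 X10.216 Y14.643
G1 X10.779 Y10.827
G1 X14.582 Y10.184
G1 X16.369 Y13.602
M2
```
solid part
  facet normal 0.0000 0.0000 -1.0000
    outer loop
      vertex 1.493 19.202 0.000
      vertex 15.310 26.062 0.000
      vertex 26.105 15.041 0.000
    endloop
  endfacet
  facet normal 0.0000 0.0000 -1.0000
    outer loop
      vertex 3.748 3.940 0.000
      vertex 1.493 19.202 0.000
      vertex 26.105 15.041 0.000
    endloop
  endfacet
  facet normal 0.0000 0.0000 -1.0000
    outer loop
      vertex 18.959 1.369 0.000
      vertex 3.748 3.940 0.000
      vertex 26.105 15.041 0.000
    endloop
  endfacet
  facet normal 0.6276 0.6147 0.4778
    outer loop
      vertex 26.105 15.041 0.000
      vertex 15.310 26.062 0.000
      vertex 13.123 13.123 19.517
    endloop
  endfacet
  facet normal -0.3906 0.7868 0.4778
    outer loop
      vertex 15.310 26.062 0.000
      vertex 1.493 19.202 0.000
      vertex 13.123 13.123 19.517
    endloop
  endfacet
  facet normal -0.8690 -0.1284 0.4778
    outer loop
      vertex 1.493 19.202 0.000
      vertex 3.748 3.940 0.000
      vertex 13.123 13.123 19.517
    endloop
  endfacet
  facet normal -0.1464 -0.8662 0.4779
    outer loop
      vertex 3.748 3.940 0.000
      vertex 18.959 1.369 0.000
      vertex 13.123 13.123 19.517
    endloop
  endfacet
  facet normal 0.7785 -0.4069 0.4779
    outer loop
      vertex 18.959 1.369 0.000
      vertex 26.105 15.041 0.000
      vertex 13.123 13.123 19.517
    endloop
  endfacet
endsolid part

The G0 Z moves step by Δz≈4.879 mm. The G1 loops shrink linearly with z, so the solid tapers from its base footprint up to z≈19.5. Closing with a flat bottom cap and the tapered top and triangulating gives 8 facets — a regular 5-sided pyramid, base circumscribed radius ≈ 13.1 mm, apex at z ≈ 19.5 mm.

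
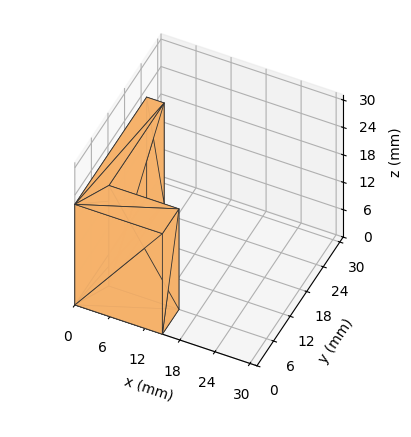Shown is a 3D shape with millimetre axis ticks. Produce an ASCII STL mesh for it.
Reading the render: the shape is an L-shaped prism: outer 15 × 26 mm, arm thicknesses ≈ 6 mm (horizontal) and 3 mm (vertical), extruded 22 mm in z (dimensions read to the nearest mm from the axis ticks). For the STL, each face is triangulated and given an outward normal.

solid part
  facet normal 0.0000 0.0000 -1.0000
    outer loop
      vertex 15.0 6.0 0.0
      vertex 15.0 0.0 0.0
      vertex 0.0 0.0 0.0
    endloop
  endfacet
  facet normal 0.0000 0.0000 -1.0000
    outer loop
      vertex 3.0 6.0 0.0
      vertex 15.0 6.0 0.0
      vertex 0.0 0.0 0.0
    endloop
  endfacet
  facet normal 0.0000 0.0000 -1.0000
    outer loop
      vertex 3.0 26.0 0.0
      vertex 3.0 6.0 0.0
      vertex 0.0 0.0 0.0
    endloop
  endfacet
  facet normal 0.0000 0.0000 -1.0000
    outer loop
      vertex 0.0 26.0 0.0
      vertex 3.0 26.0 0.0
      vertex 0.0 0.0 0.0
    endloop
  endfacet
  facet normal 0.0000 0.0000 1.0000
    outer loop
      vertex 0.0 0.0 22.0
      vertex 15.0 0.0 22.0
      vertex 15.0 6.0 22.0
    endloop
  endfacet
  facet normal 0.0000 0.0000 1.0000
    outer loop
      vertex 0.0 0.0 22.0
      vertex 15.0 6.0 22.0
      vertex 3.0 6.0 22.0
    endloop
  endfacet
  facet normal 0.0000 0.0000 1.0000
    outer loop
      vertex 0.0 0.0 22.0
      vertex 3.0 6.0 22.0
      vertex 3.0 26.0 22.0
    endloop
  endfacet
  facet normal 0.0000 0.0000 1.0000
    outer loop
      vertex 0.0 0.0 22.0
      vertex 3.0 26.0 22.0
      vertex 0.0 26.0 22.0
    endloop
  endfacet
  facet normal 0.0000 -1.0000 0.0000
    outer loop
      vertex 0.0 0.0 0.0
      vertex 15.0 0.0 0.0
      vertex 15.0 0.0 22.0
    endloop
  endfacet
  facet normal 0.0000 -1.0000 0.0000
    outer loop
      vertex 0.0 0.0 0.0
      vertex 15.0 0.0 22.0
      vertex 0.0 0.0 22.0
    endloop
  endfacet
  facet normal 1.0000 0.0000 0.0000
    outer loop
      vertex 15.0 0.0 0.0
      vertex 15.0 6.0 0.0
      vertex 15.0 6.0 22.0
    endloop
  endfacet
  facet normal 1.0000 0.0000 0.0000
    outer loop
      vertex 15.0 0.0 0.0
      vertex 15.0 6.0 22.0
      vertex 15.0 0.0 22.0
    endloop
  endfacet
  facet normal 0.0000 1.0000 0.0000
    outer loop
      vertex 15.0 6.0 0.0
      vertex 3.0 6.0 0.0
      vertex 3.0 6.0 22.0
    endloop
  endfacet
  facet normal 0.0000 1.0000 0.0000
    outer loop
      vertex 15.0 6.0 0.0
      vertex 3.0 6.0 22.0
      vertex 15.0 6.0 22.0
    endloop
  endfacet
  facet normal 1.0000 0.0000 0.0000
    outer loop
      vertex 3.0 6.0 0.0
      vertex 3.0 26.0 0.0
      vertex 3.0 26.0 22.0
    endloop
  endfacet
  facet normal 1.0000 0.0000 0.0000
    outer loop
      vertex 3.0 6.0 0.0
      vertex 3.0 26.0 22.0
      vertex 3.0 6.0 22.0
    endloop
  endfacet
  facet normal 0.0000 1.0000 0.0000
    outer loop
      vertex 3.0 26.0 0.0
      vertex 0.0 26.0 0.0
      vertex 0.0 26.0 22.0
    endloop
  endfacet
  facet normal 0.0000 1.0000 0.0000
    outer loop
      vertex 3.0 26.0 0.0
      vertex 0.0 26.0 22.0
      vertex 3.0 26.0 22.0
    endloop
  endfacet
  facet normal -1.0000 0.0000 0.0000
    outer loop
      vertex 0.0 26.0 0.0
      vertex 0.0 0.0 0.0
      vertex 0.0 0.0 22.0
    endloop
  endfacet
  facet normal -1.0000 0.0000 0.0000
    outer loop
      vertex 0.0 26.0 0.0
      vertex 0.0 0.0 22.0
      vertex 0.0 26.0 22.0
    endloop
  endfacet
endsolid part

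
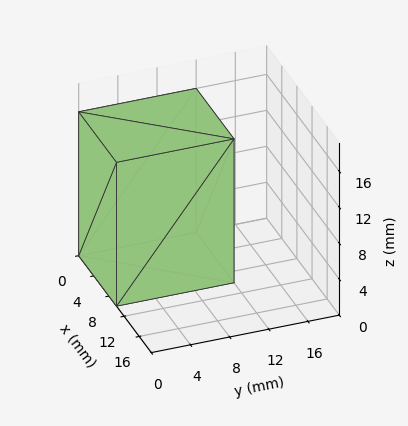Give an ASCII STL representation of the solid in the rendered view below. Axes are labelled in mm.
Reading the render: the shape is a rectangular box, roughly 10 × 12 mm footprint and 16 mm tall (dimensions read to the nearest mm from the axis ticks). For the STL, each face is triangulated and given an outward normal.

solid part
  facet normal 0.0000 0.0000 -1.0000
    outer loop
      vertex 10.00 12.00 0.00
      vertex 10.00 0.00 0.00
      vertex 0.00 0.00 0.00
    endloop
  endfacet
  facet normal 0.0000 0.0000 -1.0000
    outer loop
      vertex 0.00 12.00 0.00
      vertex 10.00 12.00 0.00
      vertex 0.00 0.00 0.00
    endloop
  endfacet
  facet normal 0.0000 0.0000 1.0000
    outer loop
      vertex 0.00 0.00 16.00
      vertex 10.00 0.00 16.00
      vertex 10.00 12.00 16.00
    endloop
  endfacet
  facet normal 0.0000 0.0000 1.0000
    outer loop
      vertex 0.00 0.00 16.00
      vertex 10.00 12.00 16.00
      vertex 0.00 12.00 16.00
    endloop
  endfacet
  facet normal 0.0000 -1.0000 0.0000
    outer loop
      vertex 0.00 0.00 0.00
      vertex 10.00 0.00 0.00
      vertex 10.00 0.00 16.00
    endloop
  endfacet
  facet normal 0.0000 -1.0000 0.0000
    outer loop
      vertex 0.00 0.00 0.00
      vertex 10.00 0.00 16.00
      vertex 0.00 0.00 16.00
    endloop
  endfacet
  facet normal 0.0000 1.0000 0.0000
    outer loop
      vertex 10.00 12.00 16.00
      vertex 10.00 12.00 0.00
      vertex 0.00 12.00 0.00
    endloop
  endfacet
  facet normal 0.0000 1.0000 0.0000
    outer loop
      vertex 0.00 12.00 16.00
      vertex 10.00 12.00 16.00
      vertex 0.00 12.00 0.00
    endloop
  endfacet
  facet normal -1.0000 0.0000 0.0000
    outer loop
      vertex 0.00 12.00 16.00
      vertex 0.00 12.00 0.00
      vertex 0.00 0.00 0.00
    endloop
  endfacet
  facet normal -1.0000 0.0000 0.0000
    outer loop
      vertex 0.00 0.00 16.00
      vertex 0.00 12.00 16.00
      vertex 0.00 0.00 0.00
    endloop
  endfacet
  facet normal 1.0000 0.0000 0.0000
    outer loop
      vertex 10.00 0.00 0.00
      vertex 10.00 12.00 0.00
      vertex 10.00 12.00 16.00
    endloop
  endfacet
  facet normal 1.0000 0.0000 0.0000
    outer loop
      vertex 10.00 0.00 0.00
      vertex 10.00 12.00 16.00
      vertex 10.00 0.00 16.00
    endloop
  endfacet
endsolid part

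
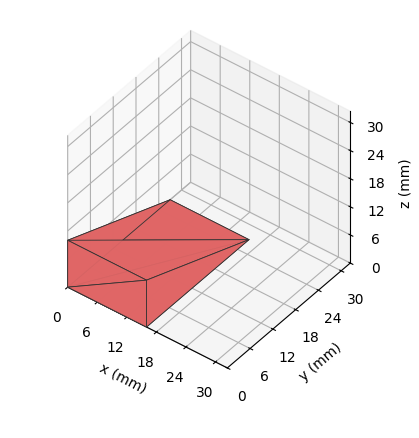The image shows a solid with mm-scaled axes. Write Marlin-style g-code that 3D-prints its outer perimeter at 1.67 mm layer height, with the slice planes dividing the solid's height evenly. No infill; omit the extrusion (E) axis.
Reading the render: the shape is a wedge (ramp): 16 × 27 mm base, rising to 10 mm along the y=0 edge and sloping linearly to z=0 at y=27 (dimensions read to the nearest mm from the axis ticks). For the g-code, the solid's height is divided into equal slices at the stated Δz and each level perimeter traced with G1 moves after a G0 lift.

; perimeter-only toolpath
G21 ; units = mm
G90 ; absolute positioning
G28 ; home
; layer 1
G0 Z1.67
G0 X0.00 Y0.00
G1 X16.00 Y0.00
G1 X16.00 Y22.50
G1 X0.00 Y22.50
G1 X0.00 Y0.00
; layer 2
G0 Z3.33
G0 X0.00 Y0.00
G1 X16.00 Y0.00
G1 X16.00 Y18.00
G1 X0.00 Y18.00
G1 X0.00 Y0.00
; layer 3
G0 Z5.00
G0 X0.00 Y0.00
G1 X16.00 Y0.00
G1 X16.00 Y13.50
G1 X0.00 Y13.50
G1 X0.00 Y0.00
; layer 4
G0 Z6.67
G0 X0.00 Y0.00
G1 X16.00 Y0.00
G1 X16.00 Y9.00
G1 X0.00 Y9.00
G1 X0.00 Y0.00
; layer 5
G0 Z8.33
G0 X0.00 Y0.00
G1 X16.00 Y0.00
G1 X16.00 Y4.50
G1 X0.00 Y4.50
G1 X0.00 Y0.00
M2 ; end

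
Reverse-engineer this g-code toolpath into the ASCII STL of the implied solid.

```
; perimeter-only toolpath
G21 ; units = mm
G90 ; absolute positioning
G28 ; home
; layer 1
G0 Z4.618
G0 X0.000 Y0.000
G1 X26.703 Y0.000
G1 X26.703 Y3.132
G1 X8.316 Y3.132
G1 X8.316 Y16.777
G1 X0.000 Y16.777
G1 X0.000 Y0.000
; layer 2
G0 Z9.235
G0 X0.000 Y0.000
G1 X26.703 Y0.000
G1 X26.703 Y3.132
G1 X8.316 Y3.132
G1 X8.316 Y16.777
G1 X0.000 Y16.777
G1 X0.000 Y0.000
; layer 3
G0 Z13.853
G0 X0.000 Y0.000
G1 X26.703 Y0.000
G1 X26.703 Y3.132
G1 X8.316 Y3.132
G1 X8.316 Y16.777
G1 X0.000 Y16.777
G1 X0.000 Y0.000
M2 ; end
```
solid part
  facet normal 0.0000 0.0000 -1.0000
    outer loop
      vertex 26.703 3.132 0.000
      vertex 26.703 0.000 0.000
      vertex 0.000 0.000 0.000
    endloop
  endfacet
  facet normal 0.0000 0.0000 -1.0000
    outer loop
      vertex 8.316 3.132 0.000
      vertex 26.703 3.132 0.000
      vertex 0.000 0.000 0.000
    endloop
  endfacet
  facet normal 0.0000 0.0000 -1.0000
    outer loop
      vertex 8.316 16.777 0.000
      vertex 8.316 3.132 0.000
      vertex 0.000 0.000 0.000
    endloop
  endfacet
  facet normal 0.0000 0.0000 -1.0000
    outer loop
      vertex 0.000 16.777 0.000
      vertex 8.316 16.777 0.000
      vertex 0.000 0.000 0.000
    endloop
  endfacet
  facet normal 0.0000 0.0000 1.0000
    outer loop
      vertex 0.000 0.000 13.853
      vertex 26.703 0.000 13.853
      vertex 26.703 3.132 13.853
    endloop
  endfacet
  facet normal 0.0000 0.0000 1.0000
    outer loop
      vertex 0.000 0.000 13.853
      vertex 26.703 3.132 13.853
      vertex 8.316 3.132 13.853
    endloop
  endfacet
  facet normal 0.0000 0.0000 1.0000
    outer loop
      vertex 0.000 0.000 13.853
      vertex 8.316 3.132 13.853
      vertex 8.316 16.777 13.853
    endloop
  endfacet
  facet normal 0.0000 0.0000 1.0000
    outer loop
      vertex 0.000 0.000 13.853
      vertex 8.316 16.777 13.853
      vertex 0.000 16.777 13.853
    endloop
  endfacet
  facet normal 0.0000 -1.0000 0.0000
    outer loop
      vertex 0.000 0.000 0.000
      vertex 26.703 0.000 0.000
      vertex 26.703 0.000 13.853
    endloop
  endfacet
  facet normal 0.0000 -1.0000 0.0000
    outer loop
      vertex 0.000 0.000 0.000
      vertex 26.703 0.000 13.853
      vertex 0.000 0.000 13.853
    endloop
  endfacet
  facet normal 1.0000 0.0000 0.0000
    outer loop
      vertex 26.703 0.000 0.000
      vertex 26.703 3.132 0.000
      vertex 26.703 3.132 13.853
    endloop
  endfacet
  facet normal 1.0000 0.0000 0.0000
    outer loop
      vertex 26.703 0.000 0.000
      vertex 26.703 3.132 13.853
      vertex 26.703 0.000 13.853
    endloop
  endfacet
  facet normal 0.0000 1.0000 0.0000
    outer loop
      vertex 26.703 3.132 0.000
      vertex 8.316 3.132 0.000
      vertex 8.316 3.132 13.853
    endloop
  endfacet
  facet normal 0.0000 1.0000 0.0000
    outer loop
      vertex 26.703 3.132 0.000
      vertex 8.316 3.132 13.853
      vertex 26.703 3.132 13.853
    endloop
  endfacet
  facet normal 1.0000 0.0000 0.0000
    outer loop
      vertex 8.316 3.132 0.000
      vertex 8.316 16.777 0.000
      vertex 8.316 16.777 13.853
    endloop
  endfacet
  facet normal 1.0000 0.0000 0.0000
    outer loop
      vertex 8.316 3.132 0.000
      vertex 8.316 16.777 13.853
      vertex 8.316 3.132 13.853
    endloop
  endfacet
  facet normal 0.0000 1.0000 0.0000
    outer loop
      vertex 8.316 16.777 0.000
      vertex 0.000 16.777 0.000
      vertex 0.000 16.777 13.853
    endloop
  endfacet
  facet normal 0.0000 1.0000 0.0000
    outer loop
      vertex 8.316 16.777 0.000
      vertex 0.000 16.777 13.853
      vertex 8.316 16.777 13.853
    endloop
  endfacet
  facet normal -1.0000 0.0000 0.0000
    outer loop
      vertex 0.000 16.777 0.000
      vertex 0.000 0.000 0.000
      vertex 0.000 0.000 13.853
    endloop
  endfacet
  facet normal -1.0000 0.0000 0.0000
    outer loop
      vertex 0.000 16.777 0.000
      vertex 0.000 0.000 13.853
      vertex 0.000 16.777 13.853
    endloop
  endfacet
endsolid part

The G0 Z moves step by Δz≈4.618 mm. Every layer's G1 loop is the same polygon, so the solid is a straight extrusion of it from z=0 to z≈13.9. Closing with flat bottom and top caps and triangulating gives 20 facets — an L-shaped prism: outer 26.7 × 16.8 mm, arm thicknesses ≈ 3.13 mm (horizontal) and 8.32 mm (vertical), extruded 13.9 mm in z.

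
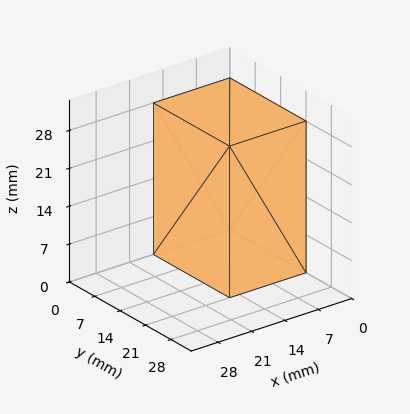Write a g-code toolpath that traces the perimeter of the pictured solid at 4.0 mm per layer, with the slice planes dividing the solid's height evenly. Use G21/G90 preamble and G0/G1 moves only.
Reading the render: the shape is a rectangular box, roughly 16 × 21 mm footprint and 28 mm tall (dimensions read to the nearest mm from the axis ticks). For the g-code, the solid's height is divided into equal slices at the stated Δz and each level perimeter traced with G1 moves after a G0 lift.

; perimeter-only toolpath
G21 ; units = mm
G90 ; absolute positioning
G28 ; home
; layer 1
G0 Z4.0
G0 X0.0 Y0.0
G1 X16.0 Y0.0
G1 X16.0 Y21.0
G1 X0.0 Y21.0
G1 X0.0 Y0.0
; layer 2
G0 Z8.0
G0 X0.0 Y0.0
G1 X16.0 Y0.0
G1 X16.0 Y21.0
G1 X0.0 Y21.0
G1 X0.0 Y0.0
; layer 3
G0 Z12.0
G0 X0.0 Y0.0
G1 X16.0 Y0.0
G1 X16.0 Y21.0
G1 X0.0 Y21.0
G1 X0.0 Y0.0
; layer 4
G0 Z16.0
G0 X0.0 Y0.0
G1 X16.0 Y0.0
G1 X16.0 Y21.0
G1 X0.0 Y21.0
G1 X0.0 Y0.0
; layer 5
G0 Z20.0
G0 X0.0 Y0.0
G1 X16.0 Y0.0
G1 X16.0 Y21.0
G1 X0.0 Y21.0
G1 X0.0 Y0.0
; layer 6
G0 Z24.0
G0 X0.0 Y0.0
G1 X16.0 Y0.0
G1 X16.0 Y21.0
G1 X0.0 Y21.0
G1 X0.0 Y0.0
; layer 7
G0 Z28.0
G0 X0.0 Y0.0
G1 X16.0 Y0.0
G1 X16.0 Y21.0
G1 X0.0 Y21.0
G1 X0.0 Y0.0
M2 ; end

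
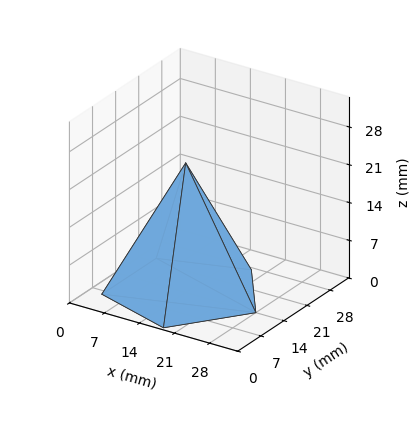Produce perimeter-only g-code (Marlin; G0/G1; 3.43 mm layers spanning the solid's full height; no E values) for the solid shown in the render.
Reading the render: the shape is a regular 5-sided pyramid, base circumscribed radius ≈ 14 mm, apex at z ≈ 24 mm (dimensions read to the nearest mm from the axis ticks). For the g-code, the solid's height is divided into equal slices at the stated Δz and each level perimeter traced with G1 moves after a G0 lift.

; perimeter-only toolpath
G21 ; units = mm
G90 ; absolute positioning
G28 ; home
; layer 1
G0 Z3.43
G0 X26.00 Y14.00
G1 X17.71 Y25.41
G1 X4.29 Y21.05
G1 X4.29 Y6.95
G1 X17.71 Y2.59
G1 X26.00 Y14.00
; layer 2
G0 Z6.86
G0 X24.00 Y14.00
G1 X17.09 Y23.51
G1 X5.91 Y19.88
G1 X5.91 Y8.12
G1 X17.09 Y4.49
G1 X24.00 Y14.00
; layer 3
G0 Z10.29
G0 X22.00 Y14.00
G1 X16.47 Y21.61
G1 X7.53 Y18.70
G1 X7.53 Y9.30
G1 X16.47 Y6.39
G1 X22.00 Y14.00
; layer 4
G0 Z13.71
G0 X20.00 Y14.00
G1 X15.86 Y19.70
G1 X9.14 Y17.53
G1 X9.14 Y10.47
G1 X15.86 Y8.30
G1 X20.00 Y14.00
; layer 5
G0 Z17.14
G0 X18.00 Y14.00
G1 X15.24 Y17.80
G1 X10.76 Y16.35
G1 X10.76 Y11.65
G1 X15.24 Y10.20
G1 X18.00 Y14.00
; layer 6
G0 Z20.57
G0 X16.00 Y14.00
G1 X14.62 Y15.90
G1 X12.38 Y15.18
G1 X12.38 Y12.82
G1 X14.62 Y12.10
G1 X16.00 Y14.00
M2 ; end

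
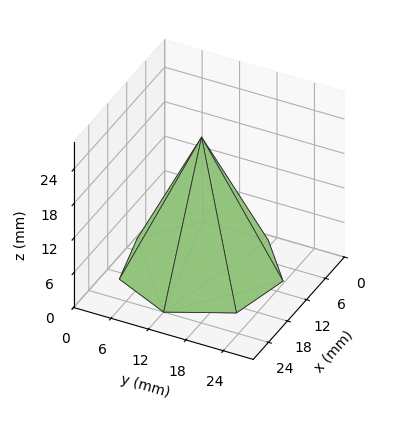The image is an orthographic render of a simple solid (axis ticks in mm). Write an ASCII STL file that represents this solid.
Reading the render: the shape is a regular 7-sided pyramid, base circumscribed radius ≈ 12 mm, apex at z ≈ 23 mm (dimensions read to the nearest mm from the axis ticks). For the STL, each face is triangulated and given an outward normal.

solid part
  facet normal 0.0000 0.0000 -1.0000
    outer loop
      vertex 9.330 23.699 0.000
      vertex 19.482 21.382 0.000
      vertex 24.000 12.000 0.000
    endloop
  endfacet
  facet normal 0.0000 0.0000 -1.0000
    outer loop
      vertex 1.188 17.207 0.000
      vertex 9.330 23.699 0.000
      vertex 24.000 12.000 0.000
    endloop
  endfacet
  facet normal 0.0000 0.0000 -1.0000
    outer loop
      vertex 1.188 6.793 0.000
      vertex 1.188 17.207 0.000
      vertex 24.000 12.000 0.000
    endloop
  endfacet
  facet normal 0.0000 0.0000 -1.0000
    outer loop
      vertex 9.330 0.301 0.000
      vertex 1.188 6.793 0.000
      vertex 24.000 12.000 0.000
    endloop
  endfacet
  facet normal 0.0000 0.0000 -1.0000
    outer loop
      vertex 19.482 2.618 0.000
      vertex 9.330 0.301 0.000
      vertex 24.000 12.000 0.000
    endloop
  endfacet
  facet normal 0.8154 0.3927 0.4254
    outer loop
      vertex 24.000 12.000 0.000
      vertex 19.482 21.382 0.000
      vertex 12.000 12.000 23.000
    endloop
  endfacet
  facet normal 0.2014 0.8823 0.4254
    outer loop
      vertex 19.482 21.382 0.000
      vertex 9.330 23.699 0.000
      vertex 12.000 12.000 23.000
    endloop
  endfacet
  facet normal -0.5642 0.7076 0.4254
    outer loop
      vertex 9.330 23.699 0.000
      vertex 1.188 17.207 0.000
      vertex 12.000 12.000 23.000
    endloop
  endfacet
  facet normal -0.9050 0.0000 0.4254
    outer loop
      vertex 1.188 17.207 0.000
      vertex 1.188 6.793 0.000
      vertex 12.000 12.000 23.000
    endloop
  endfacet
  facet normal -0.5642 -0.7076 0.4254
    outer loop
      vertex 1.188 6.793 0.000
      vertex 9.330 0.301 0.000
      vertex 12.000 12.000 23.000
    endloop
  endfacet
  facet normal 0.2014 -0.8823 0.4254
    outer loop
      vertex 9.330 0.301 0.000
      vertex 19.482 2.618 0.000
      vertex 12.000 12.000 23.000
    endloop
  endfacet
  facet normal 0.8154 -0.3927 0.4254
    outer loop
      vertex 19.482 2.618 0.000
      vertex 24.000 12.000 0.000
      vertex 12.000 12.000 23.000
    endloop
  endfacet
endsolid part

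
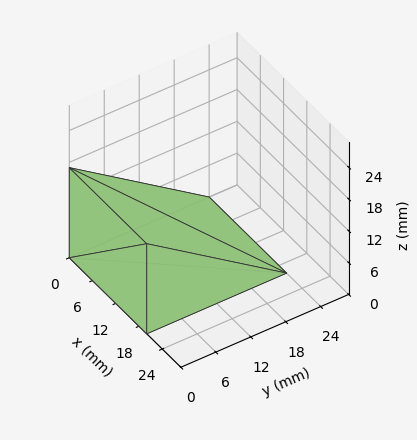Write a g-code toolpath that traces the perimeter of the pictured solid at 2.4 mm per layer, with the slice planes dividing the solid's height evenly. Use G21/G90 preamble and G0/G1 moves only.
Reading the render: the shape is a wedge (ramp): 20 × 24 mm base, rising to 17 mm along the y=0 edge and sloping linearly to z=0 at y=24 (dimensions read to the nearest mm from the axis ticks). For the g-code, the solid's height is divided into equal slices at the stated Δz and each level perimeter traced with G1 moves after a G0 lift.

; perimeter-only toolpath
G21 ; units = mm
G90 ; absolute positioning
G28 ; home
; layer 1
G0 Z2.4
G0 X0.0 Y0.0
G1 X20.0 Y0.0
G1 X20.0 Y20.6
G1 X0.0 Y20.6
G1 X0.0 Y0.0
; layer 2
G0 Z4.9
G0 X0.0 Y0.0
G1 X20.0 Y0.0
G1 X20.0 Y17.1
G1 X0.0 Y17.1
G1 X0.0 Y0.0
; layer 3
G0 Z7.3
G0 X0.0 Y0.0
G1 X20.0 Y0.0
G1 X20.0 Y13.7
G1 X0.0 Y13.7
G1 X0.0 Y0.0
; layer 4
G0 Z9.7
G0 X0.0 Y0.0
G1 X20.0 Y0.0
G1 X20.0 Y10.3
G1 X0.0 Y10.3
G1 X0.0 Y0.0
; layer 5
G0 Z12.1
G0 X0.0 Y0.0
G1 X20.0 Y0.0
G1 X20.0 Y6.9
G1 X0.0 Y6.9
G1 X0.0 Y0.0
; layer 6
G0 Z14.6
G0 X0.0 Y0.0
G1 X20.0 Y0.0
G1 X20.0 Y3.4
G1 X0.0 Y3.4
G1 X0.0 Y0.0
M2 ; end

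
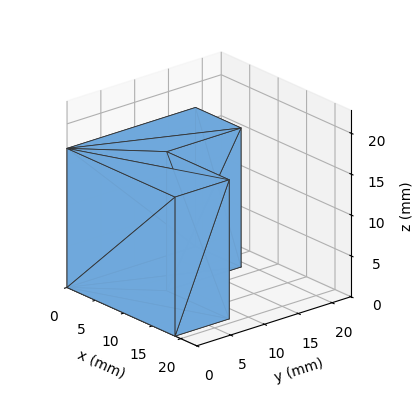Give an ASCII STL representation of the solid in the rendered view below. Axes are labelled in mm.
Reading the render: the shape is an L-shaped prism: outer 19 × 19 mm, arm thicknesses ≈ 8 mm (horizontal) and 8 mm (vertical), extruded 17 mm in z (dimensions read to the nearest mm from the axis ticks). For the STL, each face is triangulated and given an outward normal.

solid part
  facet normal 0.0000 0.0000 -1.0000
    outer loop
      vertex 19.0 8.0 0.0
      vertex 19.0 0.0 0.0
      vertex 0.0 0.0 0.0
    endloop
  endfacet
  facet normal 0.0000 0.0000 -1.0000
    outer loop
      vertex 8.0 8.0 0.0
      vertex 19.0 8.0 0.0
      vertex 0.0 0.0 0.0
    endloop
  endfacet
  facet normal 0.0000 0.0000 -1.0000
    outer loop
      vertex 8.0 19.0 0.0
      vertex 8.0 8.0 0.0
      vertex 0.0 0.0 0.0
    endloop
  endfacet
  facet normal 0.0000 0.0000 -1.0000
    outer loop
      vertex 0.0 19.0 0.0
      vertex 8.0 19.0 0.0
      vertex 0.0 0.0 0.0
    endloop
  endfacet
  facet normal 0.0000 0.0000 1.0000
    outer loop
      vertex 0.0 0.0 17.0
      vertex 19.0 0.0 17.0
      vertex 19.0 8.0 17.0
    endloop
  endfacet
  facet normal 0.0000 0.0000 1.0000
    outer loop
      vertex 0.0 0.0 17.0
      vertex 19.0 8.0 17.0
      vertex 8.0 8.0 17.0
    endloop
  endfacet
  facet normal 0.0000 0.0000 1.0000
    outer loop
      vertex 0.0 0.0 17.0
      vertex 8.0 8.0 17.0
      vertex 8.0 19.0 17.0
    endloop
  endfacet
  facet normal 0.0000 0.0000 1.0000
    outer loop
      vertex 0.0 0.0 17.0
      vertex 8.0 19.0 17.0
      vertex 0.0 19.0 17.0
    endloop
  endfacet
  facet normal 0.0000 -1.0000 0.0000
    outer loop
      vertex 0.0 0.0 0.0
      vertex 19.0 0.0 0.0
      vertex 19.0 0.0 17.0
    endloop
  endfacet
  facet normal 0.0000 -1.0000 0.0000
    outer loop
      vertex 0.0 0.0 0.0
      vertex 19.0 0.0 17.0
      vertex 0.0 0.0 17.0
    endloop
  endfacet
  facet normal 1.0000 0.0000 0.0000
    outer loop
      vertex 19.0 0.0 0.0
      vertex 19.0 8.0 0.0
      vertex 19.0 8.0 17.0
    endloop
  endfacet
  facet normal 1.0000 0.0000 0.0000
    outer loop
      vertex 19.0 0.0 0.0
      vertex 19.0 8.0 17.0
      vertex 19.0 0.0 17.0
    endloop
  endfacet
  facet normal 0.0000 1.0000 0.0000
    outer loop
      vertex 19.0 8.0 0.0
      vertex 8.0 8.0 0.0
      vertex 8.0 8.0 17.0
    endloop
  endfacet
  facet normal 0.0000 1.0000 0.0000
    outer loop
      vertex 19.0 8.0 0.0
      vertex 8.0 8.0 17.0
      vertex 19.0 8.0 17.0
    endloop
  endfacet
  facet normal 1.0000 0.0000 0.0000
    outer loop
      vertex 8.0 8.0 0.0
      vertex 8.0 19.0 0.0
      vertex 8.0 19.0 17.0
    endloop
  endfacet
  facet normal 1.0000 0.0000 0.0000
    outer loop
      vertex 8.0 8.0 0.0
      vertex 8.0 19.0 17.0
      vertex 8.0 8.0 17.0
    endloop
  endfacet
  facet normal 0.0000 1.0000 0.0000
    outer loop
      vertex 8.0 19.0 0.0
      vertex 0.0 19.0 0.0
      vertex 0.0 19.0 17.0
    endloop
  endfacet
  facet normal 0.0000 1.0000 0.0000
    outer loop
      vertex 8.0 19.0 0.0
      vertex 0.0 19.0 17.0
      vertex 8.0 19.0 17.0
    endloop
  endfacet
  facet normal -1.0000 0.0000 0.0000
    outer loop
      vertex 0.0 19.0 0.0
      vertex 0.0 0.0 0.0
      vertex 0.0 0.0 17.0
    endloop
  endfacet
  facet normal -1.0000 0.0000 0.0000
    outer loop
      vertex 0.0 19.0 0.0
      vertex 0.0 0.0 17.0
      vertex 0.0 19.0 17.0
    endloop
  endfacet
endsolid part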